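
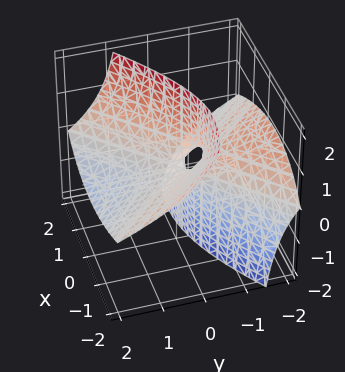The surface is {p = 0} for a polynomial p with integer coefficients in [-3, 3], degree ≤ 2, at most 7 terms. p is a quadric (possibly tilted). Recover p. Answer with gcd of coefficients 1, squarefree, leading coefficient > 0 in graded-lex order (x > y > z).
x^2 + x*z - y^2 - 3*y*z - z

(a) Degree: no degree-1 surface has this shape, so deg p = 2.
(b) From the visible intercepts: it crosses the z-axis at the gridline z = 0; it meets the y-axis at y = 0 (among the integer gridlines).
(c) Fitting integer coefficients to these (and the overall shape) gives p.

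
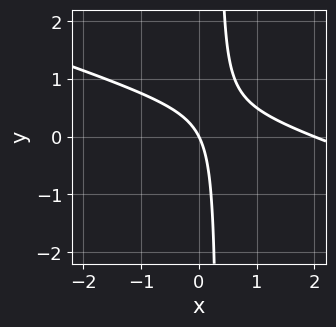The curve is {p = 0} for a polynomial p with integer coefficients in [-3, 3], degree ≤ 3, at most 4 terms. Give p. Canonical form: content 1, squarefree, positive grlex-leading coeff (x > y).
x^2 + 3*x*y - 2*x - y

deg p = 2. The shape is more complex than any degree-1 curve.
From the visible intercepts: it meets the y-axis at y = 0 (among the integer gridlines); the x-axis gridline crossings are at x ∈ {0, 2}.
These observations pin down the coefficients.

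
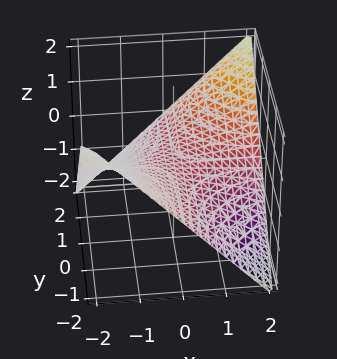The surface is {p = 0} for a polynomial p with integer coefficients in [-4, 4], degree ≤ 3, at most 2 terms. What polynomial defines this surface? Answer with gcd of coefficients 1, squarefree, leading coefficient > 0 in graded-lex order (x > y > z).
1. Degree: a hyperbolic paraboloid; a quadric, so deg p = 2.
2. From the axis intercepts and sections: the visible y-axis segment lies entirely on the surface; the visible x-axis segment lies entirely on the surface; one z-axis crossing is at z = 0.
3. Matching integer coefficients to the picture gives p.

x*y - 2*z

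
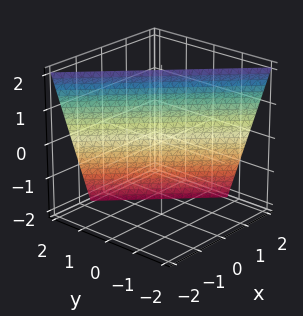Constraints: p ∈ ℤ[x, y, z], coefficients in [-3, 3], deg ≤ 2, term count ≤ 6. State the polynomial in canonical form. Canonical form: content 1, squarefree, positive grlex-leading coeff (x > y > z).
1. deg p = 1.
2. From the visible intercepts: it meets the z-axis at z = 2 (among the integer gridlines).
3. Putting this together gives p.

3*x + 3*y + z - 2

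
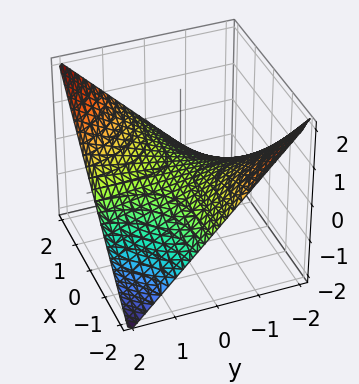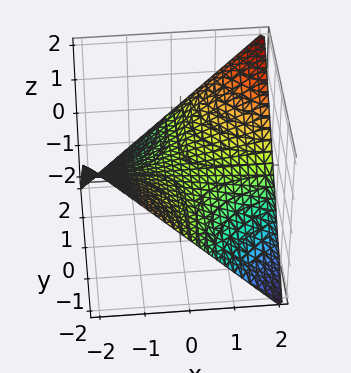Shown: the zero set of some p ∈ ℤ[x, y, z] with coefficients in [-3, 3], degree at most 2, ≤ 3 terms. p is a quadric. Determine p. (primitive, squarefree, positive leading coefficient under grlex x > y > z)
(a) Degree: a saddle surface; a quadric, so deg p = 2.
(b) From the visible intercepts: the visible x-axis segment lies entirely on the surface; it meets the z-axis at z = 0 (among the integer gridlines); every point of the y-axis in the box is on the surface.
(c) The integer polynomial consistent with all of this is the stated p.

x*y - 2*z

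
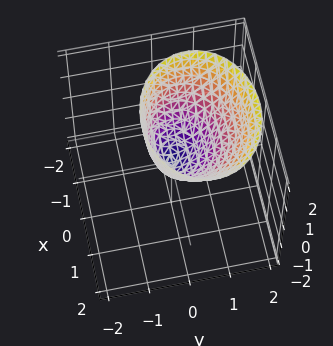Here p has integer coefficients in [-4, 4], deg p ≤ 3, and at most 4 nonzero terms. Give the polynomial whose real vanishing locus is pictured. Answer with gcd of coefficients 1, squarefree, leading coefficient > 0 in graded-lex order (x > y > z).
2*x^2 + 3*y^2 - 2*y*z - 2*z

1. Degree: no degree-1 surface has this shape, so deg p = 2.
2. From the axis intercepts and sections: it crosses the x-axis at the gridline x = 0; it crosses the y-axis at the gridline y = 0.
3. Together with the visible shape, these determine p as stated.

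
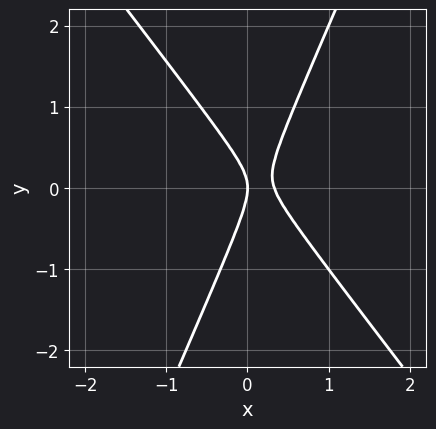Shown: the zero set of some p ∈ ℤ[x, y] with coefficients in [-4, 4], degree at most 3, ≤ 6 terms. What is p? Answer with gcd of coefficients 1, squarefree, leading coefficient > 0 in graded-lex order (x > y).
3*x^2 + x*y - y^2 - x

(a) The degree is 2 — a generic line meets the curve in up to 2 points.
(b) Against the integer gridlines: it crosses the y-axis at the gridline y = 0; one x-axis crossing is at x = 0.
(c) Solving for integer coefficients yields p as stated.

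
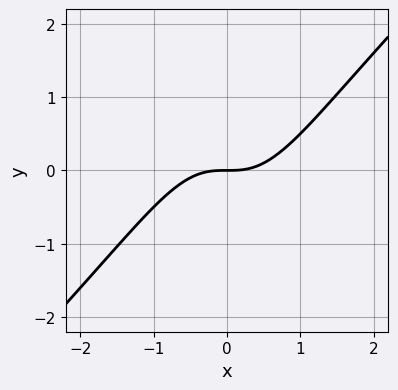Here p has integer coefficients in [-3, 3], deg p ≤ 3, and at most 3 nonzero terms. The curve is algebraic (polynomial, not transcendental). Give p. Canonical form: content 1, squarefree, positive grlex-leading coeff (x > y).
x^3 - x^2*y - y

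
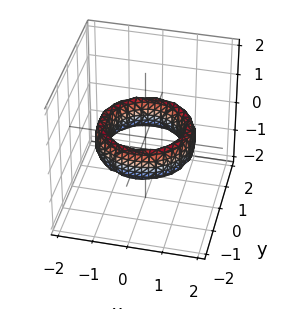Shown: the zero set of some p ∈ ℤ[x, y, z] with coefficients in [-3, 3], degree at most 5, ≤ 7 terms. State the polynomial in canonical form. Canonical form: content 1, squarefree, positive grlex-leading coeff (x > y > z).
x^4 + 2*x^2*y^2 + y^4 - 3*x^2 - 3*y^2 + z^2 + 2

(a) The degree is 4 — the shape is more complex than any degree-3 surface.
(b) Symmetries: the z-axis is an axis of rotation, so x and y enter only as x² + y².
(c) Against the integer gridlines: the x-axis gridline crossings are at x ∈ {-1, 1}; a circular section at z = 0 has radius exactly 1; the y-axis gridline crossings are at y ∈ {-1, 1}; no z-intercept at any integer in the box.
(d) Assembling these constraints gives the stated polynomial.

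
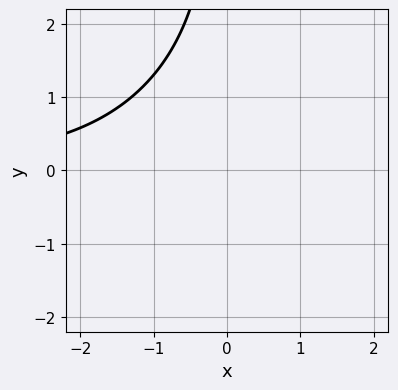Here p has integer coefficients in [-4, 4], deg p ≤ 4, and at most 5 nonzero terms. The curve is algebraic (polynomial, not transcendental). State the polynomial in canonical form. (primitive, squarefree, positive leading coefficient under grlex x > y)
x^2*y - x*y^2 - 3

1. deg p = 3.
2. From the visible intercepts: it misses every integer gridline on the y-axis; no x-intercept at any integer in the box.
3. Assembling these constraints gives the stated polynomial.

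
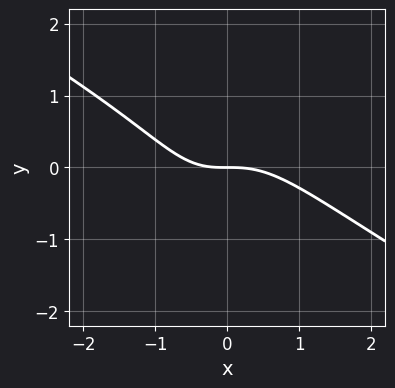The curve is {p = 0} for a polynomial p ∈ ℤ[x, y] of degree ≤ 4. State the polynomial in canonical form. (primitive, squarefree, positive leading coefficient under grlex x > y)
2*x^3 + 3*x^2*y + y^3 + x*y + 3*y

First, deg p = 3. A generic line meets the curve in up to 3 points.
Next, reading off the gridlines: it crosses the x-axis at the gridline x = 0; it crosses the y-axis at the gridline y = 0.
Finally, matching integer coefficients to the picture gives p.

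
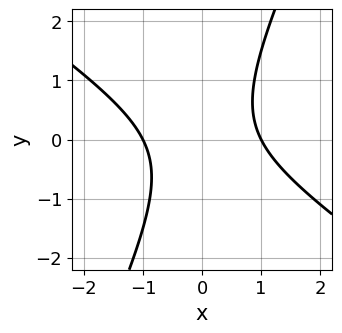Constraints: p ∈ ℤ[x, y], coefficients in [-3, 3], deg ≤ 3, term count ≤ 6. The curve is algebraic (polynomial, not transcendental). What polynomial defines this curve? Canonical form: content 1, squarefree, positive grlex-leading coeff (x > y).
3*x^2 + 3*x*y - 2*y^2 - 3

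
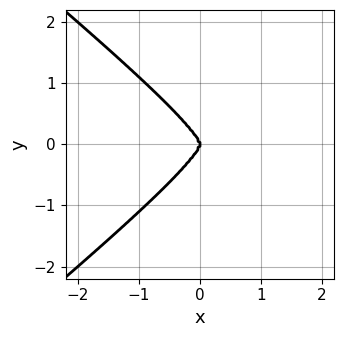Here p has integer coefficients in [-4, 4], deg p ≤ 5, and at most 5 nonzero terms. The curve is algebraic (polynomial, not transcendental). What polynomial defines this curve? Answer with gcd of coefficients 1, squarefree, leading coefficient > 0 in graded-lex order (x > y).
deg p = 4. A generic line meets the curve in up to 4 points.
Symmetries: mirror symmetry y ↦ −y ⇒ only even powers of y.
From the visible intercepts: it meets the y-axis at y = 0 (among the integer gridlines); one x-axis crossing is at x = 0.
Fitting integer coefficients to these (and the overall shape) gives p.

2*x^2*y^2 - 3*y^4 - 2*x^3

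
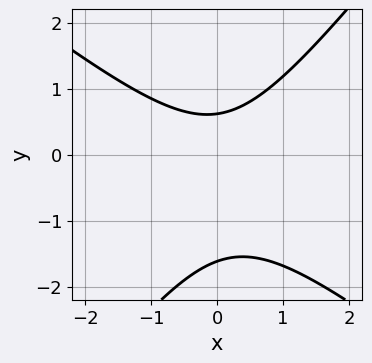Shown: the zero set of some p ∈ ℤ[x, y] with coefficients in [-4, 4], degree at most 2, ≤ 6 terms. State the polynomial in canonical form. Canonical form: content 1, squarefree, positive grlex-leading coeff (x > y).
2*x^2 + x*y - 2*y^2 - 2*y + 2

1. deg p = 2. The shape is more complex than any degree-1 curve.
2. Against the integer gridlines: the curve avoids every integer x-axis point in the box.
3. Together with the visible shape, these determine p as stated.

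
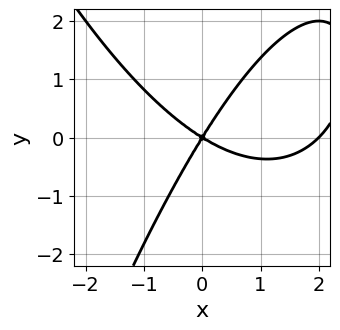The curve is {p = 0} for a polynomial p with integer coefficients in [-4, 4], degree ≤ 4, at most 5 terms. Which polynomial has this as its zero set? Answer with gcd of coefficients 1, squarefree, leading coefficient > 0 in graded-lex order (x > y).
(a) The degree is 3 — no degree-2 curve has this shape.
(b) Checking where it meets the axes: among the integer gridlines, it crosses the x-axis at x ∈ {0, 2}; one y-axis crossing is at y = 0.
(c) Together with the visible shape, these determine p as stated.

x^3 - 2*x^2 - 2*x*y + 2*y^2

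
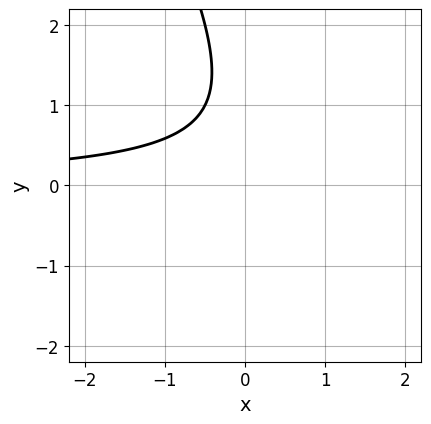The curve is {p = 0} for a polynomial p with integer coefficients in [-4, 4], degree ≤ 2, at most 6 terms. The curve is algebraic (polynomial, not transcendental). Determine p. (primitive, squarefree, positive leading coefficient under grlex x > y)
2*x*y + y^2 - 2*y + 2

First, deg p = 2.
Next, from the visible intercepts: it misses every integer gridline on the y-axis; it misses every integer gridline on the x-axis.
Finally, together with the visible shape, these determine p as stated.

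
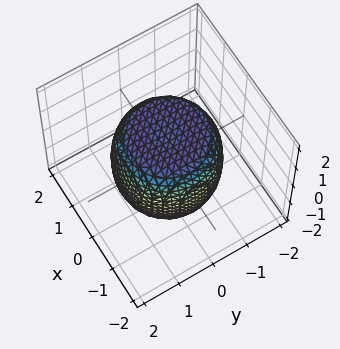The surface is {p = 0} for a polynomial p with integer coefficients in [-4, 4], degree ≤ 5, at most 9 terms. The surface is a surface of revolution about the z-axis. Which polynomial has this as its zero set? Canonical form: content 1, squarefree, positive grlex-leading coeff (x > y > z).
2*x^4 + 4*x^2*y^2 + 2*y^4 - 2*x^2 - 2*y^2 + 2*z^2 - 3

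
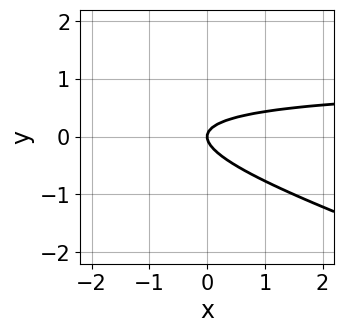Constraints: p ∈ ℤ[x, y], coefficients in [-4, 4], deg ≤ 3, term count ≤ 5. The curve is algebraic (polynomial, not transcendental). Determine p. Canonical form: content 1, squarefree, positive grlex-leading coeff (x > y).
1. The degree is 2 — no degree-1 curve has this shape.
2. From the visible intercepts: it crosses the y-axis at the gridline y = 0; it crosses the x-axis at the gridline x = 0.
3. Fitting integer coefficients to these (and the overall shape) gives p.

x*y + 3*y^2 - x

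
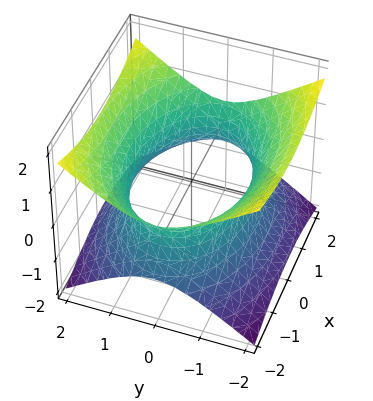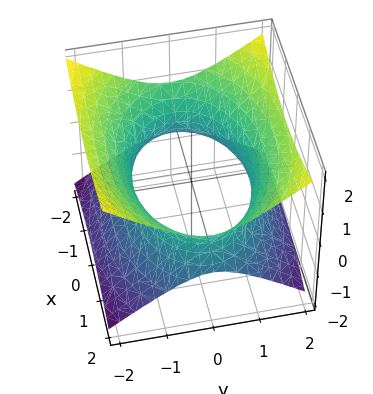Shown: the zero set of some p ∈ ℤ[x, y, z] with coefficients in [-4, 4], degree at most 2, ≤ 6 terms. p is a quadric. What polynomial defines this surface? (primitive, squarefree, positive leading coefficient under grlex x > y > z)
First, the degree is 2 — an hourglass — one-sheet hyperboloid; a quadric.
Then, symmetries: it's symmetric under z → −z, forcing even powers of z; it's symmetric under y → −y, forcing even powers of y; it's symmetric under x → −x, forcing even powers of x.
Then, from the axis intercepts and sections: it misses every integer gridline on the z-axis.
Finally, putting this together gives p.

x^2 + 2*y^2 - 3*z^2 - 3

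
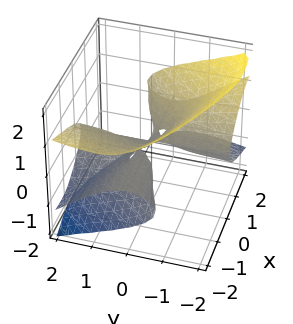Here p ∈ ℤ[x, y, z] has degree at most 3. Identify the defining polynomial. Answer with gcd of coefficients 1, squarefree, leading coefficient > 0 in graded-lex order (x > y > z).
(a) The degree is 3 — the shape is more complex than any degree-2 surface.
(b) Against the integer gridlines: every point of the y-axis in the box is on the surface; it meets the z-axis at z = 0 (among the integer gridlines); every point of the x-axis in the box is on the surface.
(c) Matching integer coefficients to the picture gives p.

x^2*z - x*y^2 - 3*y*z^2 - 3*z^3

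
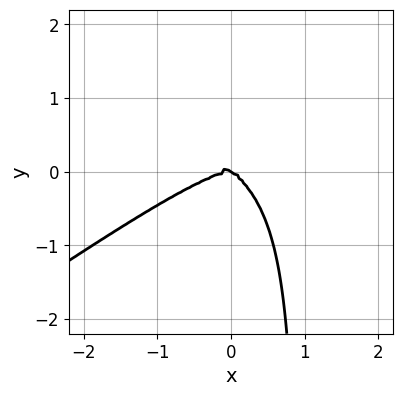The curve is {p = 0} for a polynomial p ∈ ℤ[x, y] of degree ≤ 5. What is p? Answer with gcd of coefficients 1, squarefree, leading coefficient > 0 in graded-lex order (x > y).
x^4 - 3*x*y^3 + 2*x*y^2 + 3*y^3

deg p = 4. A generic line meets the curve in up to 4 points.
Observable constraints: it meets the y-axis at y = 0 (among the integer gridlines); it crosses the x-axis at the gridline x = 0.
Fitting integer coefficients to these (and the overall shape) gives p.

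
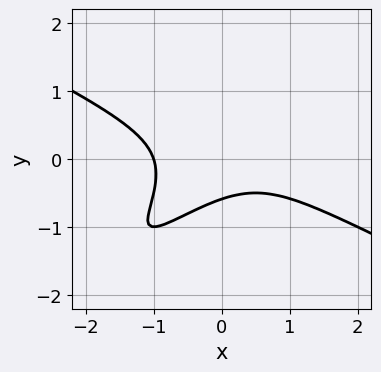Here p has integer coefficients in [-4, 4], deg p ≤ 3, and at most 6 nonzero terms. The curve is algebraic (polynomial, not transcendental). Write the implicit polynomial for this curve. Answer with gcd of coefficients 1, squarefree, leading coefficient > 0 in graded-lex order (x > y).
x^3 - 3*x*y^2 + 2*y^3 + y + 1

First, deg p = 3.
Then, from the visible intercepts: it meets the x-axis at x = -1 (among the integer gridlines).
Finally, solving for integer coefficients yields p as stated.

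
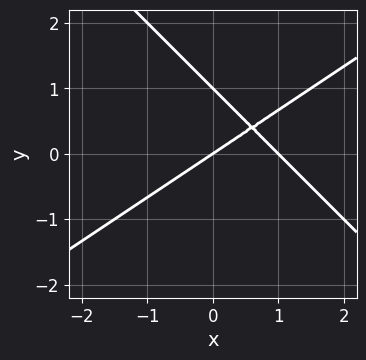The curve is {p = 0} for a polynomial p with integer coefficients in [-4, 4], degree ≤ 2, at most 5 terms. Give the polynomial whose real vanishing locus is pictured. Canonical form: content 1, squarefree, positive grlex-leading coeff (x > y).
Degree: a generic line meets the curve in up to 2 points, so deg p = 2.
From the axis intercepts and sections: among the integer gridlines, it crosses the y-axis at y ∈ {0, 1}; the x-axis gridline crossings are at x ∈ {0, 1}.
Matching integer coefficients to the picture gives p.

2*x^2 - x*y - 3*y^2 - 2*x + 3*y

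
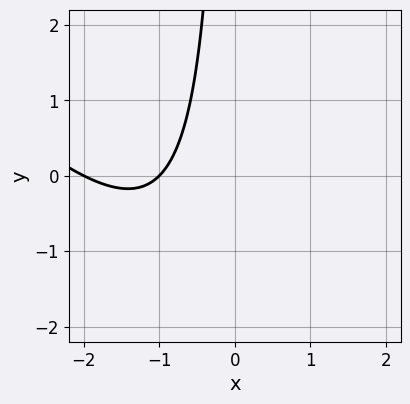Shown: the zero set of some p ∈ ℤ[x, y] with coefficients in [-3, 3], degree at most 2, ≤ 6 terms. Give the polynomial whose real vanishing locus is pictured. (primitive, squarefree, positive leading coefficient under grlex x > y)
x^2 + x*y + 3*x + 2

First, the degree is 2 — a generic line meets the curve in up to 2 points.
Next, checking where it meets the axes: the x-axis gridline crossings are at x ∈ {-2, -1}; it misses every integer gridline on the y-axis.
Finally, solving for integer coefficients yields p as stated.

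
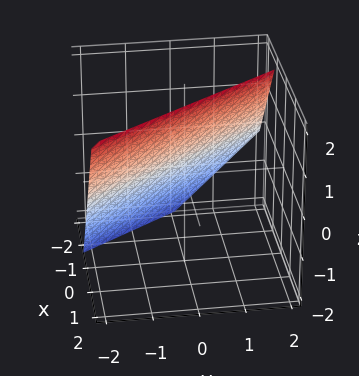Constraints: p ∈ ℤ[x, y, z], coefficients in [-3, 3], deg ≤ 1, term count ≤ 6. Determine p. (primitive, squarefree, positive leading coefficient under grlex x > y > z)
3*x + 2*y - 2*z + 2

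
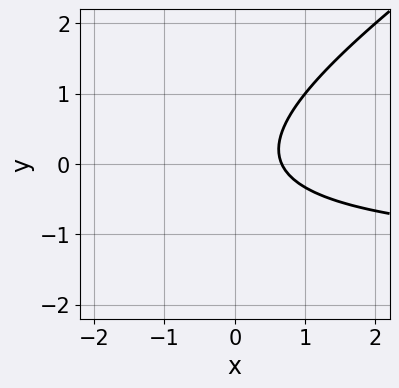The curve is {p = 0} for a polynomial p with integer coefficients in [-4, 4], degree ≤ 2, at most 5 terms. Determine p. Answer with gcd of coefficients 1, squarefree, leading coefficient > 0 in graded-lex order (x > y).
2*x*y - 3*y^2 + 3*x - 2

(a) Degree: no degree-1 curve has this shape, so deg p = 2.
(b) From the axis intercepts and sections: it misses every integer gridline on the y-axis.
(c) Fitting integer coefficients to these (and the overall shape) gives p.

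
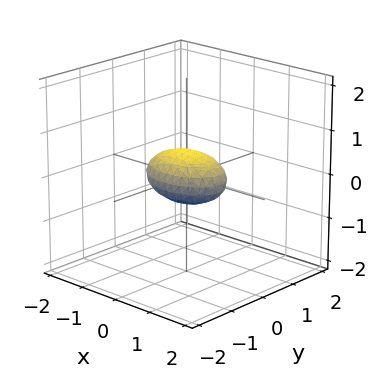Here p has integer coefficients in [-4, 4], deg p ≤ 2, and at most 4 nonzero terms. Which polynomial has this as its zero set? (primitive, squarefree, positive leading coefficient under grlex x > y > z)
1. Degree: a closed, bounded, convex surface; a quadric, so deg p = 2.
2. Symmetries: mirror symmetry x ↦ −x ⇒ only even powers of x; it's symmetric under z → −z, forcing even powers of z; the y ↦ −y reflection is a symmetry, so y appears only in even powers.
3. Checking where it meets the axes: the x-axis gridline crossings are at x ∈ {-1, 1}.
4. Together with the visible shape, these determine p as stated.

x^2 + 2*y^2 + 3*z^2 - 1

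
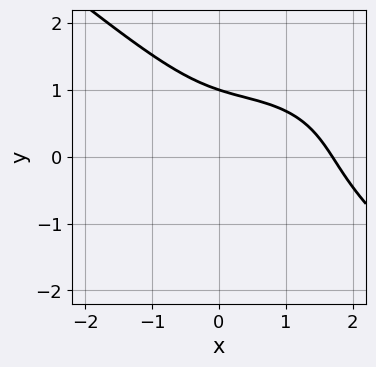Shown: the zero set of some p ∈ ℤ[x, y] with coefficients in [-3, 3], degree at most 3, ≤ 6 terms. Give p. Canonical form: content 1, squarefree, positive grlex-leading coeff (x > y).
x^3 + 2*y^3 - x^2 + 2*x*y - 2

deg p = 3.
Reading off the gridlines: one y-axis crossing is at y = 1.
Solving for integer coefficients yields p as stated.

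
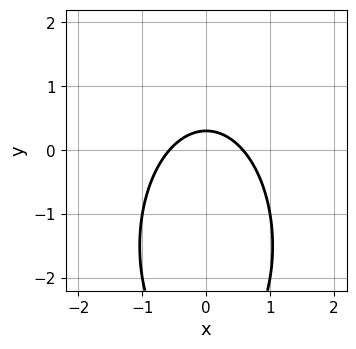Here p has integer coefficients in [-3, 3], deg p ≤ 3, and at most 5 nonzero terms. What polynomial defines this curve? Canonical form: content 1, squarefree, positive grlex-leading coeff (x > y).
3*x^2 + y^2 + 3*y - 1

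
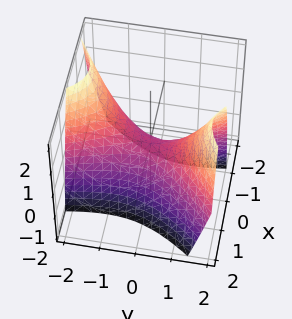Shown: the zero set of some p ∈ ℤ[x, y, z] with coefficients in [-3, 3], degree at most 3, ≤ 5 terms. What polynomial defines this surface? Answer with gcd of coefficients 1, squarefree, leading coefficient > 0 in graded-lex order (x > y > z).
3*x^2 - 2*x*y - y^2 + 2*z

Degree: no degree-1 surface has this shape, so deg p = 2.
From the axis intercepts and sections: it crosses the y-axis at the gridline y = 0; it meets the z-axis at z = 0 (among the integer gridlines); it crosses the x-axis at the gridline x = 0.
Matching integer coefficients to the picture gives p.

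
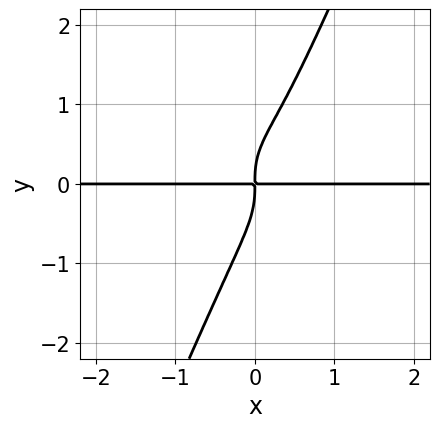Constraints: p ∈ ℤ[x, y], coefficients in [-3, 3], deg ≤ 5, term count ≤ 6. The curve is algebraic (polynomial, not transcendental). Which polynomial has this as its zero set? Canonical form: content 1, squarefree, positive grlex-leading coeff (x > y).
2*x^3*y + 2*x*y^3 - y^4 - x^2*y + x*y

(a) Degree: no degree-3 curve has this shape, so deg p = 4.
(b) Observable constraints: every point of the x-axis in the box is on the curve.
(c) Putting this together gives p.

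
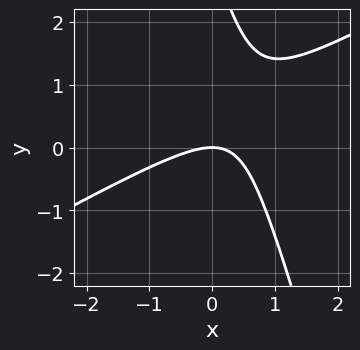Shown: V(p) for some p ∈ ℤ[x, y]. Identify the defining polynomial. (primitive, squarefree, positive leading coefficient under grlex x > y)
2*x^2 - 3*x*y - y^2 + 3*y

First, the degree is 2 — no degree-1 curve has this shape.
Then, from the axis intercepts and sections: one y-axis crossing is at y = 0; it meets the x-axis at x = 0 (among the integer gridlines).
Finally, fitting integer coefficients to these (and the overall shape) gives p.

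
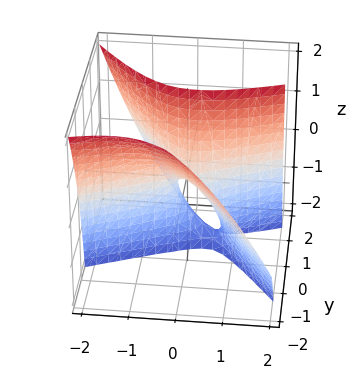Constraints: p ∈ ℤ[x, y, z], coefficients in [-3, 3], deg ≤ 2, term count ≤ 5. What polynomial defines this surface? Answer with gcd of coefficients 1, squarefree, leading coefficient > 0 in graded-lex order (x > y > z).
1. deg p = 2.
2. From the visible intercepts: it crosses the y-axis at the gridline y = 0; it meets the z-axis at z = 0 (among the integer gridlines).
3. These observations pin down the coefficients.

2*x^2 - 3*x*y - 3*y^2 - 3*y*z + z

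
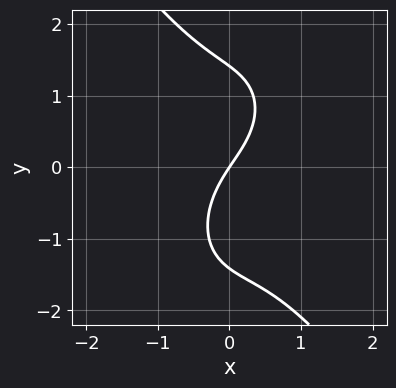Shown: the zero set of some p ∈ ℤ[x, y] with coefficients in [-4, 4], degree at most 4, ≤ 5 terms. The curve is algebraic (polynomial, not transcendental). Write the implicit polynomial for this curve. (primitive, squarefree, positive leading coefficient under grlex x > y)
3*x^3 + y^3 - x^2 + 3*x - 2*y

1. The degree is 3 — a generic line meets the curve in up to 3 points.
2. From the visible intercepts: it meets the y-axis at y = 0 (among the integer gridlines); it meets the x-axis at x = 0 (among the integer gridlines).
3. Assembling these constraints gives the stated polynomial.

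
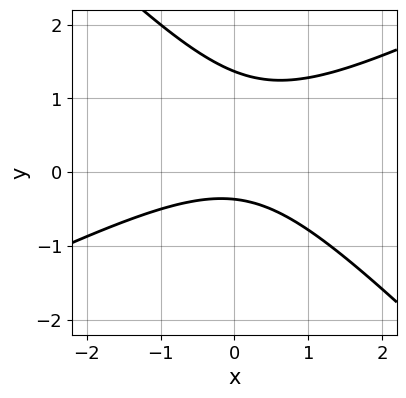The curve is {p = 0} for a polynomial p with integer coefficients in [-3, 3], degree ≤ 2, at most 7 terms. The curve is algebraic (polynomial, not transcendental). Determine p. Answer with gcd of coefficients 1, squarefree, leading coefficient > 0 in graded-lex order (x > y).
Degree: no degree-1 curve has this shape, so deg p = 2.
From the visible intercepts: it misses every integer gridline on the x-axis.
Solving for integer coefficients yields p as stated.

x^2 - x*y - 2*y^2 + 2*y + 1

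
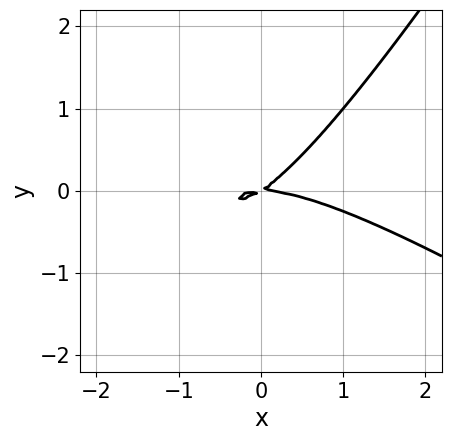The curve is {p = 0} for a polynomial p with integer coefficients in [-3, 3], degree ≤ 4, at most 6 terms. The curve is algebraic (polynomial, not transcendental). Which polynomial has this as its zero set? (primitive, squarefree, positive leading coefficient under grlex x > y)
x^3 + x^2*y - x*y^2 + 2*x*y - 3*y^2

First, degree: the shape is more complex than any degree-2 curve, so deg p = 3.
Next, reading off the gridlines: one y-axis crossing is at y = 0; one x-axis crossing is at x = 0.
Finally, fitting integer coefficients to these (and the overall shape) gives p.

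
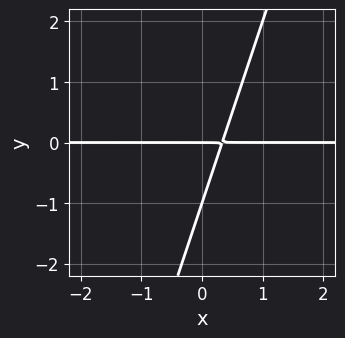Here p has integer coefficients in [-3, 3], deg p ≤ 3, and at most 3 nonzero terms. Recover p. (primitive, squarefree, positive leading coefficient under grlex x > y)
1. The degree is 2 — a generic line meets the curve in up to 2 points.
2. Against the integer gridlines: the visible x-axis segment lies entirely on the curve; among the integer gridlines, it crosses the y-axis at y ∈ {-1, 0}.
3. Together with the visible shape, these determine p as stated.

3*x*y - y^2 - y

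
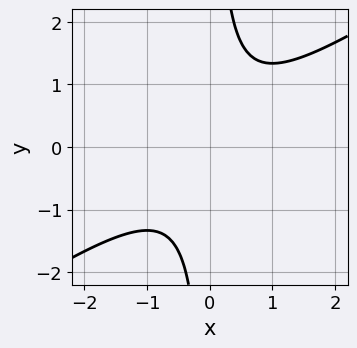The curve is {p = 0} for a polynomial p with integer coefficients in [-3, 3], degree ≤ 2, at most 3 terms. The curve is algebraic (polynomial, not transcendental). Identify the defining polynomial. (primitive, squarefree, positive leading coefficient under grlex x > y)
The degree is 2 — no degree-1 curve has this shape.
From the axis intercepts and sections: the curve avoids every integer x-axis point in the box; no y-intercept at any integer in the box.
Matching integer coefficients to the picture gives p.

2*x^2 - 3*x*y + 2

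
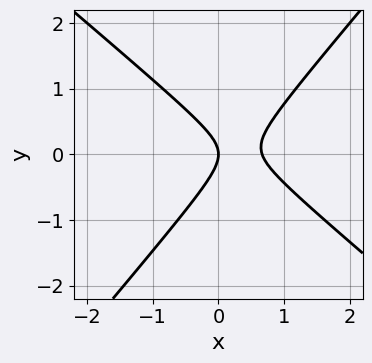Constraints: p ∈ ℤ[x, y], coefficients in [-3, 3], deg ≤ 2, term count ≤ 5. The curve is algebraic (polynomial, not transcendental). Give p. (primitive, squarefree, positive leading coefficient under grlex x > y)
3*x^2 + x*y - 3*y^2 - 2*x

(a) deg p = 2.
(b) Against the integer gridlines: it meets the x-axis at x = 0 (among the integer gridlines); one y-axis crossing is at y = 0.
(c) The integer polynomial consistent with all of this is the stated p.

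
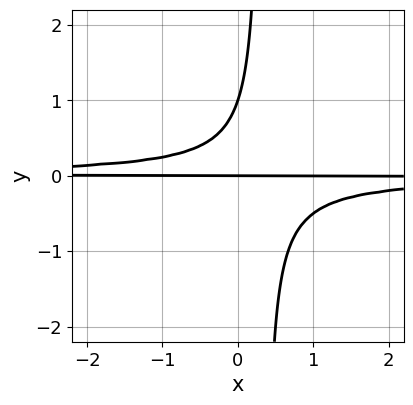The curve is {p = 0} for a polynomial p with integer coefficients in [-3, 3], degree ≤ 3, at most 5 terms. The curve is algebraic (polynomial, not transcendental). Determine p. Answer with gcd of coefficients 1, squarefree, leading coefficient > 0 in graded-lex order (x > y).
3*x*y^2 - y^2 + y

(a) The degree is 3 — the shape is more complex than any degree-2 curve.
(b) Checking where it meets the axes: every point of the x-axis in the box is on the curve; the y-axis gridline crossings are at y ∈ {0, 1}.
(c) Together with the visible shape, these determine p as stated.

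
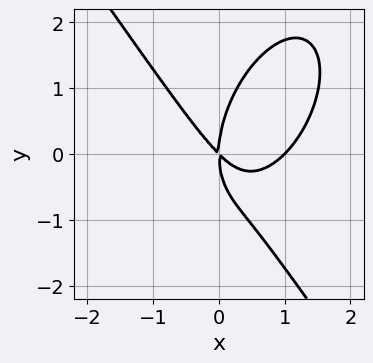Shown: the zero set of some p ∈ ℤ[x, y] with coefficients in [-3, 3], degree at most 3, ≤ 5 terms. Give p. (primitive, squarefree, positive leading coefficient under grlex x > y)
deg p = 3.
From the axis intercepts and sections: one y-axis crossing is at y = 0; the x-axis gridline crossings are at x ∈ {0, 1}.
Putting this together gives p.

3*x^3 + y^3 - 3*x^2 - 3*x*y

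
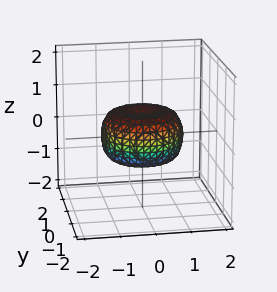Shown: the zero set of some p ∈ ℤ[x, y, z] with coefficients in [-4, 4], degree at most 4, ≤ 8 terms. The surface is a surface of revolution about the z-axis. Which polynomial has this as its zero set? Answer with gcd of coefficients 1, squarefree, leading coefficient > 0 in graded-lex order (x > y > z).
2*x^4 + 4*x^2*y^2 + 2*y^4 - 2*x^2 - 2*y^2 + 3*z^2 - 1

First, the degree is 4 — a generic line meets the surface in up to 4 points.
Then, symmetry: the z-axis is an axis of rotation, so x and y enter only as x² + y².
Then, observable constraints: a circular section at z = 0 has radius between 1 and 2.
Finally, solving for integer coefficients yields p as stated.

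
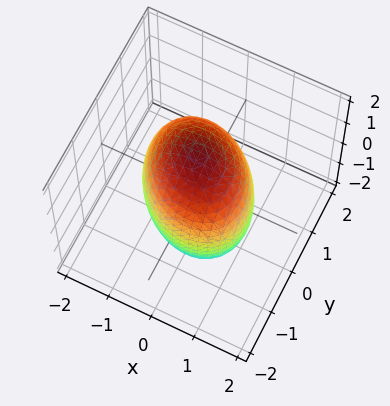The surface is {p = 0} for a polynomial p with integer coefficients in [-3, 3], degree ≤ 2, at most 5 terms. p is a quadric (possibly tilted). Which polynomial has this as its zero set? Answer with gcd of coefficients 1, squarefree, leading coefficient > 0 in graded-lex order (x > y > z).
Degree: no degree-1 surface has this shape, so deg p = 2.
The integer polynomial consistent with all of this is the stated p.

2*x^2 + x*y + 2*y^2 + z^2 - 3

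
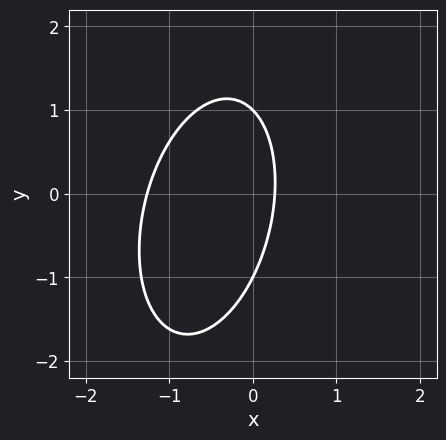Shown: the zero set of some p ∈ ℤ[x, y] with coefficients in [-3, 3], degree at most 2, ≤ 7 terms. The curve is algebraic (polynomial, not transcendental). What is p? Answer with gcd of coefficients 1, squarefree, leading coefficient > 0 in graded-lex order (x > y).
Degree: a generic line meets the curve in up to 2 points, so deg p = 2.
Reading off the gridlines: among the integer gridlines, it crosses the y-axis at y ∈ {-1, 1}.
Fitting integer coefficients to these (and the overall shape) gives p.

3*x^2 - x*y + y^2 + 3*x - 1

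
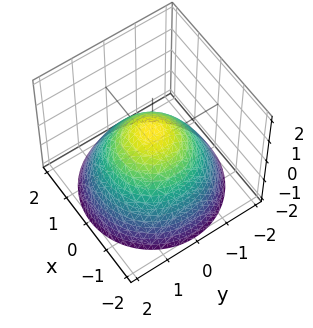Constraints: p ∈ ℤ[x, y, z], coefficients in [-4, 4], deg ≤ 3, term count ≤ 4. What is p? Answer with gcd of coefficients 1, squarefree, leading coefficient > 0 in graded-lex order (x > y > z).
1. deg p = 2. No degree-1 surface has this shape.
2. Symmetries: rotational symmetry about the z-axis ⇒ p depends on x, y only through x² + y².
3. From the visible intercepts: among the integer gridlines, it crosses the x-axis at x ∈ {-1, 1}; the y-axis gridline crossings are at y ∈ {-1, 1}; a circular section at z = -1 has radius between 1 and 2.
4. The integer polynomial consistent with all of this is the stated p.

2*x^2 + 2*y^2 + 3*z - 2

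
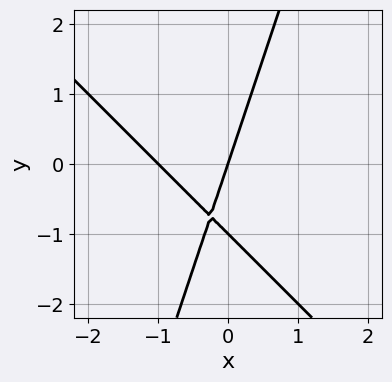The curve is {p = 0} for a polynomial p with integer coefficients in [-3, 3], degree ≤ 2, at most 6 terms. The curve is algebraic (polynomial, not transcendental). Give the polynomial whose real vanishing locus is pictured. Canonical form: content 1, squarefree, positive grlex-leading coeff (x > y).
3*x^2 + 2*x*y - y^2 + 3*x - y

1. Degree: a generic line meets the curve in up to 2 points, so deg p = 2.
2. Reading off the gridlines: the y-axis gridline crossings are at y ∈ {-1, 0}; among the integer gridlines, it crosses the x-axis at x ∈ {-1, 0}.
3. Putting this together gives p.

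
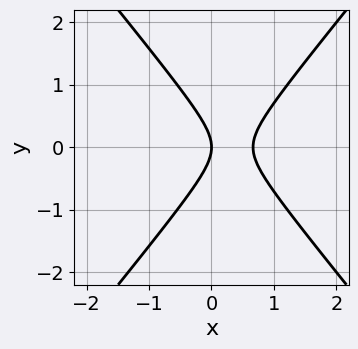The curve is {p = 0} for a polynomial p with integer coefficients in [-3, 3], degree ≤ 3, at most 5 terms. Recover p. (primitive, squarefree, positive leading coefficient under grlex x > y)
3*x^2 - 2*y^2 - 2*x

The degree is 2 — a generic line meets the curve in up to 2 points.
Symmetries: the y ↦ −y reflection is a symmetry, so y appears only in even powers.
Reading off the gridlines: it crosses the y-axis at the gridline y = 0; one x-axis crossing is at x = 0.
The integer polynomial consistent with all of this is the stated p.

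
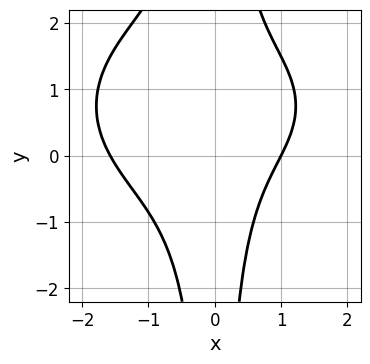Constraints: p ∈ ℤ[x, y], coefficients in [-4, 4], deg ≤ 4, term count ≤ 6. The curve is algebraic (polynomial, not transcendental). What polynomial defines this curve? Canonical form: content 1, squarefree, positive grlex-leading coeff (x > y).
x^4 + 2*x^2*y^2 - 3*x^2*y + 2*x - 3

First, deg p = 4. The shape is more complex than any degree-3 curve.
Then, from the visible intercepts: one x-axis crossing is at x = 1; it misses every integer gridline on the y-axis.
Finally, assembling these constraints gives the stated polynomial.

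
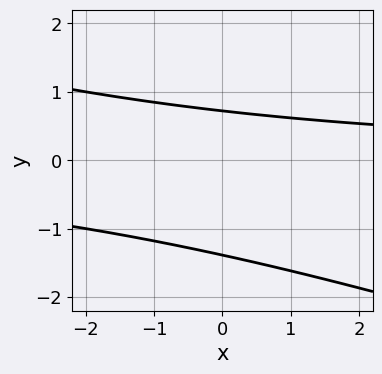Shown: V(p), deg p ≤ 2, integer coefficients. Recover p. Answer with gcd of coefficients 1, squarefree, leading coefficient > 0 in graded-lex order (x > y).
x*y + 3*y^2 + 2*y - 3

Degree: the shape is more complex than any degree-1 curve, so deg p = 2.
From the axis intercepts and sections: no x-intercept at any integer in the box.
Fitting integer coefficients to these (and the overall shape) gives p.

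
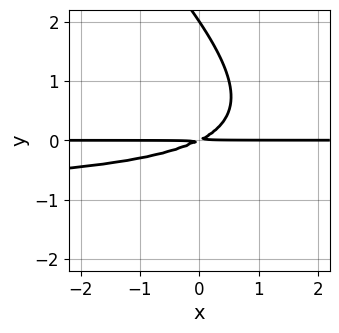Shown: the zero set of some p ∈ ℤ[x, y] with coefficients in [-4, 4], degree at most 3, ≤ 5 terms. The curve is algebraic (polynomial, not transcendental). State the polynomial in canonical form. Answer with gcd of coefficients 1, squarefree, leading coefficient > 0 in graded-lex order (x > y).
x*y^2 + y^3 + x*y - 2*y^2

First, the degree is 3 — a generic line meets the curve in up to 3 points.
Then, against the integer gridlines: it crosses the y-axis at the gridline y = 2; every point of the x-axis in the box is on the curve.
Finally, these observations pin down the coefficients.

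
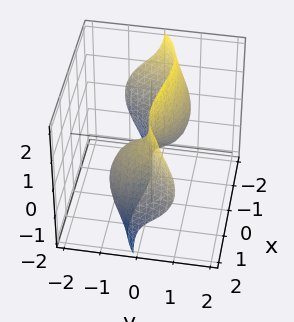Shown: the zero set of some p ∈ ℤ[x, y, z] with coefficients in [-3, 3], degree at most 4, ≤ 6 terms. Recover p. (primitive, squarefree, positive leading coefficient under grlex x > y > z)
x^3 - 3*y^3 - 3*y*z^2 - 3*x + 2*z

deg p = 3. The shape is more complex than any degree-2 surface.
From the axis intercepts and sections: it meets the z-axis at z = 0 (among the integer gridlines); one y-axis crossing is at y = 0; one x-axis crossing is at x = 0.
These observations pin down the coefficients.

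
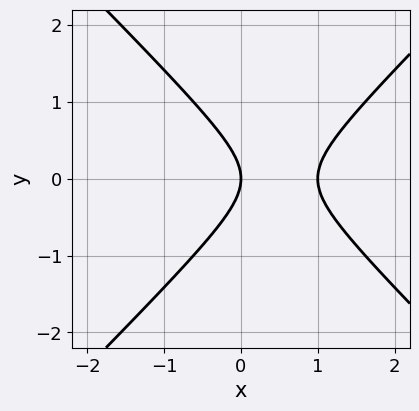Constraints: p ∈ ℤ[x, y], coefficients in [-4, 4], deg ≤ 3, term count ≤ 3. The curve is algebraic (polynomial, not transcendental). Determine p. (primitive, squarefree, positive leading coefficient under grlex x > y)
x^2 - y^2 - x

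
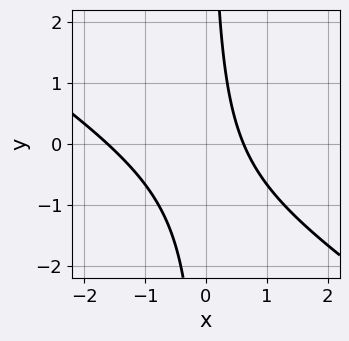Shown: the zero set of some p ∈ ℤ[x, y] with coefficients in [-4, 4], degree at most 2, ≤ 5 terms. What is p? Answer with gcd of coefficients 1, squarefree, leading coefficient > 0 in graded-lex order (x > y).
2*x^2 + 3*x*y + 2*x - 2

1. deg p = 2. The shape is more complex than any degree-1 curve.
2. Reading off the gridlines: it misses every integer gridline on the y-axis.
3. Putting this together gives p.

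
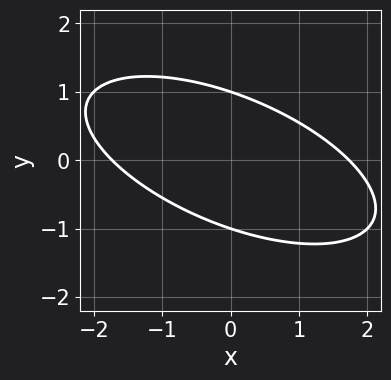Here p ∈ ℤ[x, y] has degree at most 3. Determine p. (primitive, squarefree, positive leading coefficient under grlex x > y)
x^2 + 2*x*y + 3*y^2 - 3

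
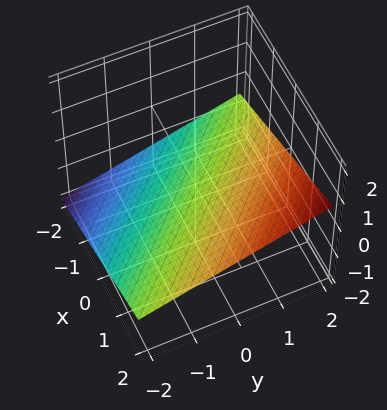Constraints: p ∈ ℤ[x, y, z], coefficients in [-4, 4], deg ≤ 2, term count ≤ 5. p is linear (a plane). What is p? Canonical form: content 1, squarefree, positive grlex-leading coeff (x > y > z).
x + y - 3*z - 2

(a) The degree is 1 — the surface is flat (a plane).
(b) Checking where it meets the axes: one y-axis crossing is at y = 2; it crosses the x-axis at the gridline x = 2.
(c) The integer polynomial consistent with all of this is the stated p.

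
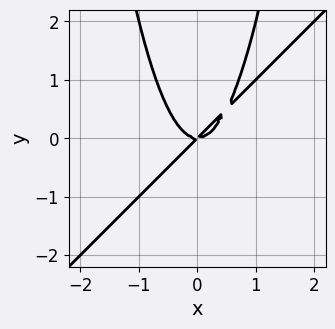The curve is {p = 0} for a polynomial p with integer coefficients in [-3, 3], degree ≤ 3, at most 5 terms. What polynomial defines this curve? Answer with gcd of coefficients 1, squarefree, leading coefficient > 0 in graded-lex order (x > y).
1. deg p = 3.
2. Against the integer gridlines: it meets the y-axis at y = 0 (among the integer gridlines); it crosses the x-axis at the gridline x = 0.
3. The integer polynomial consistent with all of this is the stated p.

2*x^3 - 2*x^2*y - x*y + y^2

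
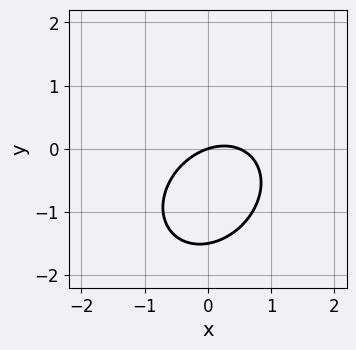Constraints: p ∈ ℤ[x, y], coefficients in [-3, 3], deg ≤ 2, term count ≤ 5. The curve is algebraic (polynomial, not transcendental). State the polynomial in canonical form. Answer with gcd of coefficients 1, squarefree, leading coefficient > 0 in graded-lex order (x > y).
1. The degree is 2 — no degree-1 curve has this shape.
2. Reading off the gridlines: one y-axis crossing is at y = 0; one x-axis crossing is at x = 0.
3. Matching integer coefficients to the picture gives p.

2*x^2 - x*y + 2*y^2 - x + 3*y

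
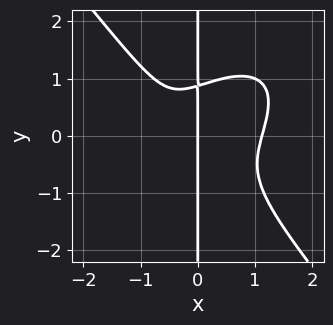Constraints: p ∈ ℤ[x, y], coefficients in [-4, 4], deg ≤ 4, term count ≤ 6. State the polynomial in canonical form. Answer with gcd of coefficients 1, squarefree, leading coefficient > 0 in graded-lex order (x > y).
3*x^4 - 2*x^3*y + 3*x*y^3 - 2*x^2 - 2*x

1. deg p = 4. The shape is more complex than any degree-3 curve.
2. Reading off the gridlines: it meets the x-axis at x = 0 (among the integer gridlines); the visible y-axis segment lies entirely on the curve.
3. The integer polynomial consistent with all of this is the stated p.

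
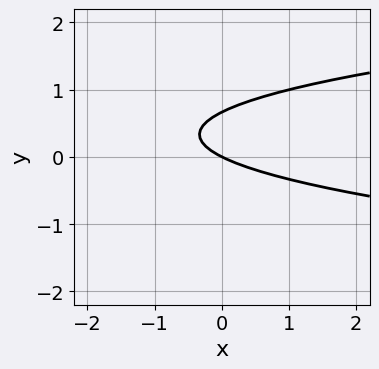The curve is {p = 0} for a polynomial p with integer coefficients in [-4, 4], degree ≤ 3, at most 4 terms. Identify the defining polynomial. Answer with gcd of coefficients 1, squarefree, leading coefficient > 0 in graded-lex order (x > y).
3*y^2 - x - 2*y

First, the degree is 2 — the shape is more complex than any degree-1 curve.
Then, checking where it meets the axes: it crosses the x-axis at the gridline x = 0; one y-axis crossing is at y = 0.
Finally, together with the visible shape, these determine p as stated.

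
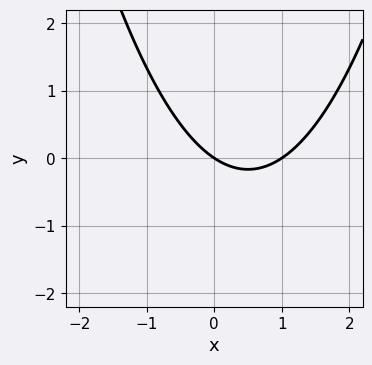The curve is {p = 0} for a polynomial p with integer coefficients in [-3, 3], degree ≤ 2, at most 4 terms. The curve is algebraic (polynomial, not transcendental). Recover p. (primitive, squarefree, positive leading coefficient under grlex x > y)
2*x^2 - 2*x - 3*y

Degree: a generic line meets the curve in up to 2 points, so deg p = 2.
Observable constraints: it meets the y-axis at y = 0 (among the integer gridlines); among the integer gridlines, it crosses the x-axis at x ∈ {0, 1}.
Fitting integer coefficients to these (and the overall shape) gives p.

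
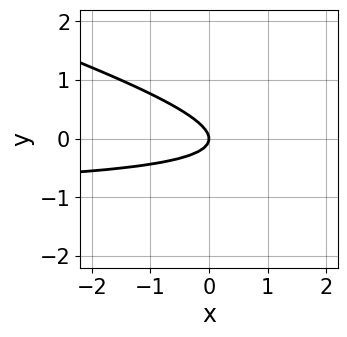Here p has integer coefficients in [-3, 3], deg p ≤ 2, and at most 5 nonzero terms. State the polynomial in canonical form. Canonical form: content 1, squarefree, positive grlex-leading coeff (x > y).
(a) Degree: the shape is more complex than any degree-1 curve, so deg p = 2.
(b) Reading off the gridlines: one y-axis crossing is at y = 0; it crosses the x-axis at the gridline x = 0.
(c) The integer polynomial consistent with all of this is the stated p.

x*y + 3*y^2 + x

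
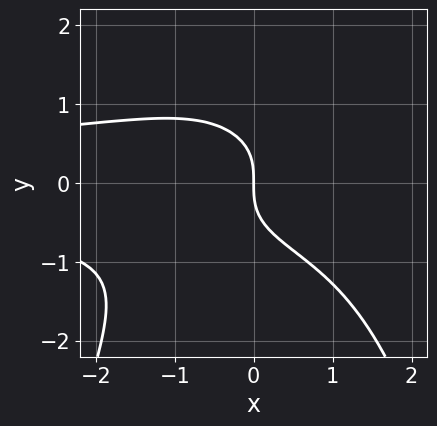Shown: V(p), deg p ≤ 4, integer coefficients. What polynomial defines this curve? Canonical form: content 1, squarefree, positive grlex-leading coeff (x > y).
First, degree: the shape is more complex than any degree-3 curve, so deg p = 4.
Then, checking where it meets the axes: it crosses the x-axis at the gridline x = 0; one y-axis crossing is at y = 0.
Finally, assembling these constraints gives the stated polynomial.

2*x^2*y^2 + 3*y^3 + 3*x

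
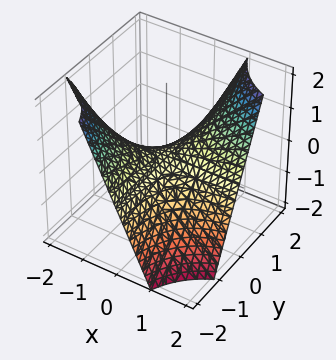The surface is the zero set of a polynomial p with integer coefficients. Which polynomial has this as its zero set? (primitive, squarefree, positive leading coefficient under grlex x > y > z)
x*y - z

(a) Degree: a saddle surface; a quadric, so deg p = 2.
(b) From the visible intercepts: every point of the x-axis in the box is on the surface; the visible y-axis segment lies entirely on the surface.
(c) These observations pin down the coefficients.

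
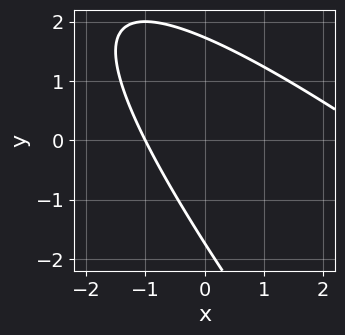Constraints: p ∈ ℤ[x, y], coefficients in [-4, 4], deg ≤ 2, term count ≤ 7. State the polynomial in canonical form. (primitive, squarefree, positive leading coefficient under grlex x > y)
x^2 + 2*x*y + y^2 - 2*x - 3

Degree: the shape is more complex than any degree-1 curve, so deg p = 2.
Observable constraints: it crosses the x-axis at the gridline x = -1.
The integer polynomial consistent with all of this is the stated p.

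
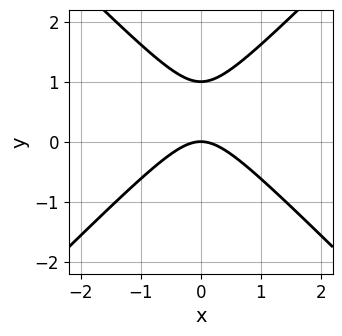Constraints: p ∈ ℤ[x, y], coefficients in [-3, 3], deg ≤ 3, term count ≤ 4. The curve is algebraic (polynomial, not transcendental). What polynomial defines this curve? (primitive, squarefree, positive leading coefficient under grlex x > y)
Degree: a generic line meets the curve in up to 2 points, so deg p = 2.
Symmetries: mirror symmetry x ↦ −x ⇒ only even powers of x.
Checking where it meets the axes: it meets the x-axis at x = 0 (among the integer gridlines); the y-axis gridline crossings are at y ∈ {0, 1}.
Assembling these constraints gives the stated polynomial.

x^2 - y^2 + y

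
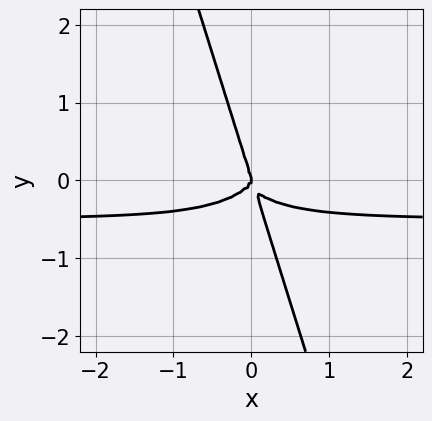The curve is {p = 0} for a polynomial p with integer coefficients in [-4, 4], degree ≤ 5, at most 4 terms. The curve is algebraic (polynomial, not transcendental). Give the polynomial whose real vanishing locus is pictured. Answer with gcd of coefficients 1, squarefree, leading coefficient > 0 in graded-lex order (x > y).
(a) The degree is 4 — no degree-3 curve has this shape.
(b) Reading off the gridlines: it meets the x-axis at x = 0 (among the integer gridlines); it meets the y-axis at y = 0 (among the integer gridlines).
(c) Matching integer coefficients to the picture gives p.

2*x^3*y + 3*x*y^3 + y^4 + x^3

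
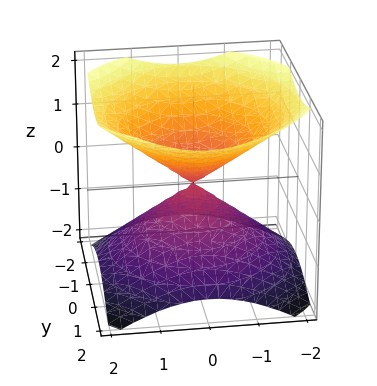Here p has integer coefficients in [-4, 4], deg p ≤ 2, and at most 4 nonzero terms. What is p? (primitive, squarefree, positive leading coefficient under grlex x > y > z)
2*x^2 + 2*y^2 - 3*z^2

1. The picture has 2 separate pieces. Treating them together as one polynomial.
2. Degree: a double cone through the origin; a quadric, so deg p = 2.
3. Symmetries: it's symmetric under z → −z, forcing even powers of z; the surface is invariant under rotation about z: p = q(x² + y², z).
4. Checking where it meets the axes: one z-axis crossing is at z = 0; it meets the x-axis at x = 0 (among the integer gridlines); one y-axis crossing is at y = 0.
5. The integer polynomial consistent with all of this is the stated p.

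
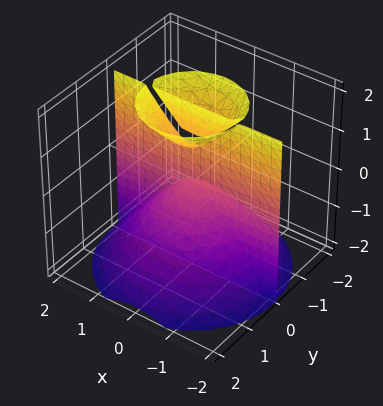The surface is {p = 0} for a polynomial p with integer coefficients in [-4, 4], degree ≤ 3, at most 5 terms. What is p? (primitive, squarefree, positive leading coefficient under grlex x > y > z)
(a) There are 3 components.
(b) deg p = 3.
(c) Observable constraints: it crosses the y-axis at the gridline y = 0; the visible x-axis segment lies entirely on the surface; every point of the z-axis in the box is on the surface.
(d) Together with the visible shape, these determine p as stated.

3*x^2*y + 3*y^3 - 2*y*z^2 + 2*y*z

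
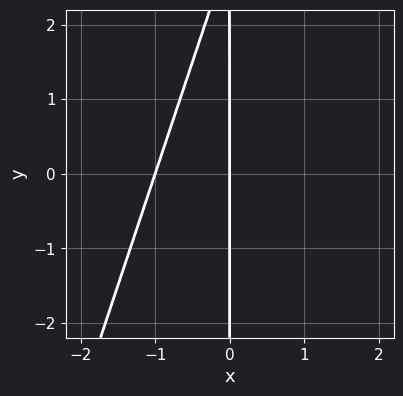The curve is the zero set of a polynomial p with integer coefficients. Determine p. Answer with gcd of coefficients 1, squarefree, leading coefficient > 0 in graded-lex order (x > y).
First, the degree is 2 — no degree-1 curve has this shape.
Next, checking where it meets the axes: the x-axis gridline crossings are at x ∈ {-1, 0}; the visible y-axis segment lies entirely on the curve.
Finally, together with the visible shape, these determine p as stated.

3*x^2 - x*y + 3*x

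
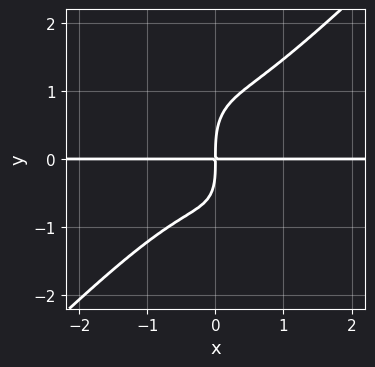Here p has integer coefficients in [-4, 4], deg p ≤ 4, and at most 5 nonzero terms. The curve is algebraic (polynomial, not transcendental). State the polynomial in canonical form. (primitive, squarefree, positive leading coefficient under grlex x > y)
3*x^3*y - 2*x*y^3 - y^4 + x*y^2 + 3*x*y

First, deg p = 4.
Then, observable constraints: the visible x-axis segment lies entirely on the curve.
Finally, putting this together gives p.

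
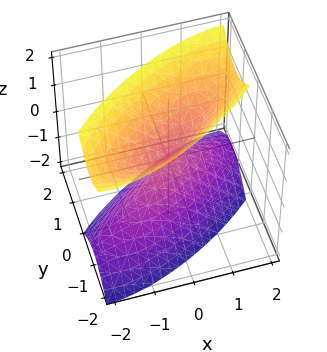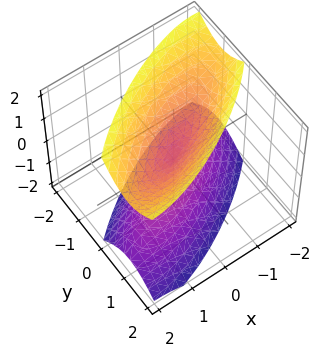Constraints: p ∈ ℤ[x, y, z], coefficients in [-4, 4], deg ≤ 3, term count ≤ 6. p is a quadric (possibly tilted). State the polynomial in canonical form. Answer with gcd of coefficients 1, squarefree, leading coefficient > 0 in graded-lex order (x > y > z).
Degree: no degree-1 surface has this shape, so deg p = 2.
Reading off the gridlines: it crosses the x-axis at the gridline x = 0; one y-axis crossing is at y = 0.
The integer polynomial consistent with all of this is the stated p.

x^2 - 2*x*y + 2*y^2 - z^2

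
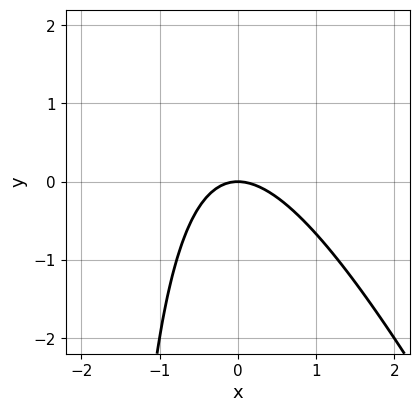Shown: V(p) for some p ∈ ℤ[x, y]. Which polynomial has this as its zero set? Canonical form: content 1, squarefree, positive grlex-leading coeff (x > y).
2*x^2 + x*y + 2*y

The degree is 2 — a generic line meets the curve in up to 2 points.
Against the integer gridlines: one y-axis crossing is at y = 0; one x-axis crossing is at x = 0.
Solving for integer coefficients yields p as stated.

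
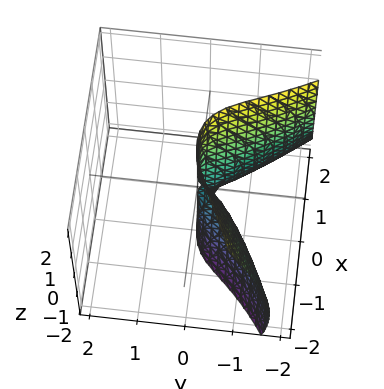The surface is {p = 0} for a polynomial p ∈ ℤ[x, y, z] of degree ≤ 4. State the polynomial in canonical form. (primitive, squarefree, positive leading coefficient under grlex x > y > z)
Degree: a generic line meets the surface in up to 3 points, so deg p = 3.
From the visible intercepts: it crosses the y-axis at the gridline y = 0; it meets the x-axis at x = 0 (among the integer gridlines).
Assembling these constraints gives the stated polynomial.

x*y^2 - x*y*z + y^3 + y*z^2 + 2*x^2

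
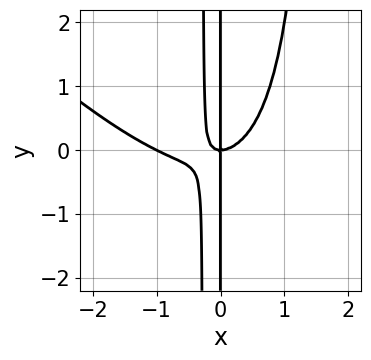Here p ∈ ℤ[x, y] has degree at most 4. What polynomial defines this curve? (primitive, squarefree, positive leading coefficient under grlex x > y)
(a) Degree: a generic line meets the curve in up to 4 points, so deg p = 4.
(b) Against the integer gridlines: the visible y-axis segment lies entirely on the curve; the x-axis gridline crossings are at x ∈ {-1, 0}.
(c) Putting this together gives p.

2*x^4 + 2*x^3*y + 2*x^3 - 3*x^2*y - x*y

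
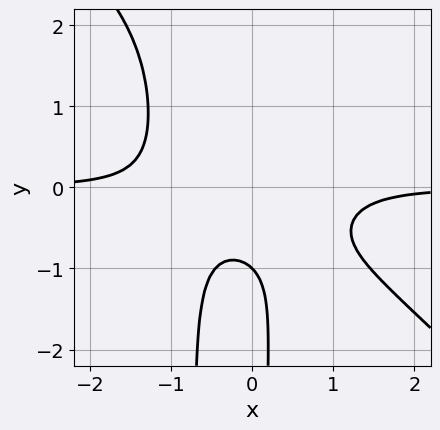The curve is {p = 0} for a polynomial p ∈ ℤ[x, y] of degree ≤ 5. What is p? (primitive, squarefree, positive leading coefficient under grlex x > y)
Degree: the shape is more complex than any degree-3 curve, so deg p = 4.
From the axis intercepts and sections: no x-intercept at any integer in the box; it crosses the y-axis at the gridline y = -1.
Solving for integer coefficients yields p as stated.

3*x^3*y + 3*x^2*y^2 + 2*x*y^2 + 2*y + 2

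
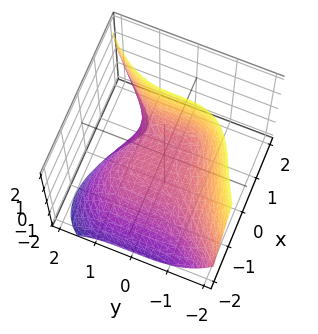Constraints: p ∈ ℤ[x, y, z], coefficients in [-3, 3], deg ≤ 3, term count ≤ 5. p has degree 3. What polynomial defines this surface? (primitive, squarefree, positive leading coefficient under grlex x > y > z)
The degree is 3 — a generic line meets the surface in up to 3 points.
Checking where it meets the axes: it crosses the z-axis at the gridline z = 0; it crosses the y-axis at the gridline y = 0.
Fitting integer coefficients to these (and the overall shape) gives p.

x^3 - y^3 + 2*x*z - 2*z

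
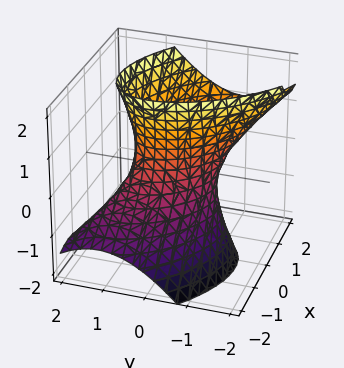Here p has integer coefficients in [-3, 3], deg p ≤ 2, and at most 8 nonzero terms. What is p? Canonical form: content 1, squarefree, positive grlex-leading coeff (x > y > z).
3*x^2 + 3*x*y - 3*x*z + 3*y^2 - z^2 - 2

First, deg p = 2. No degree-1 surface has this shape.
Then, against the integer gridlines: no z-intercept at any integer in the box.
Finally, matching integer coefficients to the picture gives p.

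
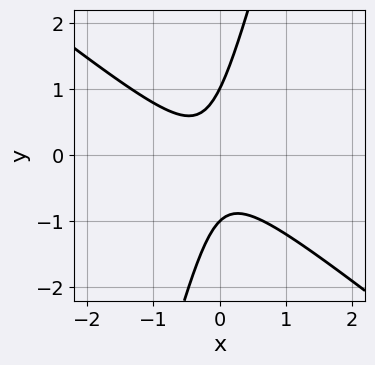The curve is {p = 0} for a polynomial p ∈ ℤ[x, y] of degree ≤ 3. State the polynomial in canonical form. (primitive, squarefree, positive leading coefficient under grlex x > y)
Degree: a generic line meets the curve in up to 2 points, so deg p = 2.
Reading off the gridlines: the y-axis gridline crossings are at y ∈ {-1, 1}; it misses every integer gridline on the x-axis.
Putting this together gives p.

3*x^2 + 3*x*y - y^2 + x + 1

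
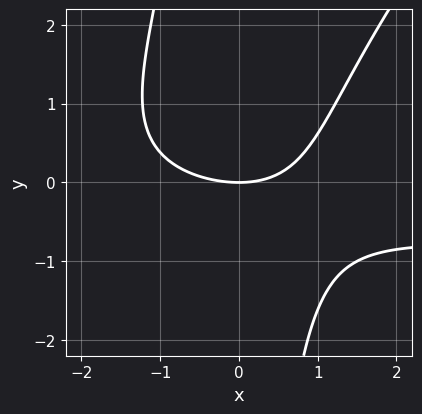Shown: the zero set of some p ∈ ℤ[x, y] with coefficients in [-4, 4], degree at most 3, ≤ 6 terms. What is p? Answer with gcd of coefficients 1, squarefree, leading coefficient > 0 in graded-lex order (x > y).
First, deg p = 3. No degree-2 curve has this shape.
Next, from the visible intercepts: it crosses the x-axis at the gridline x = 0; one y-axis crossing is at y = 0.
Finally, the integer polynomial consistent with all of this is the stated p.

x^2*y - x*y^2 + x^2 + x*y - 3*y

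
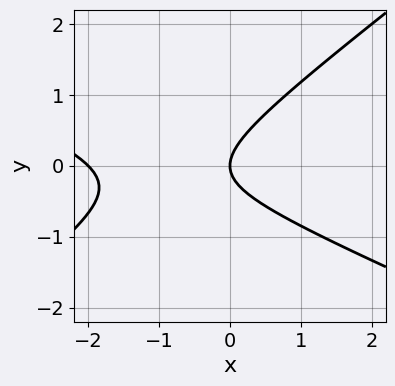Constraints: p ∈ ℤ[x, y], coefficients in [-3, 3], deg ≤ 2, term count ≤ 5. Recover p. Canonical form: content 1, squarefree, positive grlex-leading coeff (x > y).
x^2 + x*y - 3*y^2 + 2*x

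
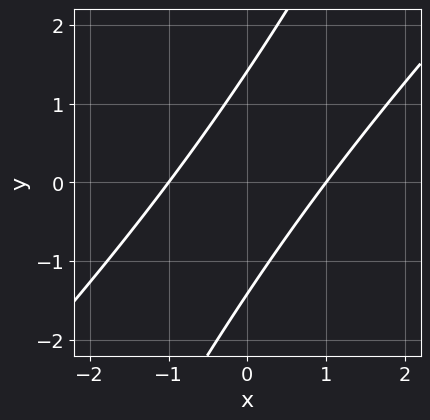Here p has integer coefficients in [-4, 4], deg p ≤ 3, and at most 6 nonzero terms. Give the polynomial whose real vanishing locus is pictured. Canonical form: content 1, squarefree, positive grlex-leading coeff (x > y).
2*x^2 - 3*x*y + y^2 - 2

The degree is 2 — the shape is more complex than any degree-1 curve.
Observable constraints: among the integer gridlines, it crosses the x-axis at x ∈ {-1, 1}.
The integer polynomial consistent with all of this is the stated p.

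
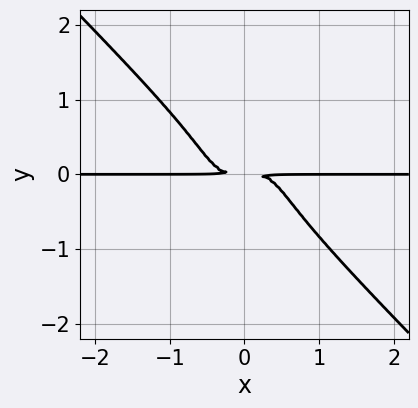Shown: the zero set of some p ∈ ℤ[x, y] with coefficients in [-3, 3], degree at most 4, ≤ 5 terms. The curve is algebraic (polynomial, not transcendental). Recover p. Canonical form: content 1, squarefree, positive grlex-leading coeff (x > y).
deg p = 4. A generic line meets the curve in up to 4 points.
Checking where it meets the axes: every point of the x-axis in the box is on the curve.
Solving for integer coefficients yields p as stated.

2*x^3*y + 2*y^4 + y^2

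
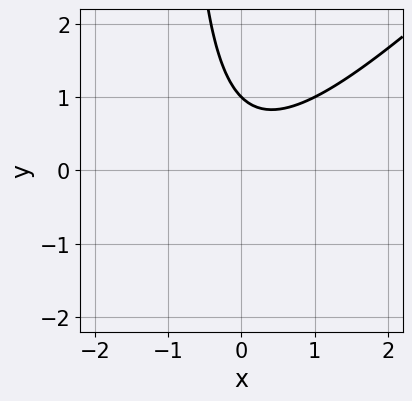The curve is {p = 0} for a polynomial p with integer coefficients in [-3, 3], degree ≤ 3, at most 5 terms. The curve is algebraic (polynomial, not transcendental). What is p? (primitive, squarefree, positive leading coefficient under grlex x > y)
x^2 - x*y - y + 1

1. Degree: the shape is more complex than any degree-1 curve, so deg p = 2.
2. Reading off the gridlines: it meets the y-axis at y = 1 (among the integer gridlines); no x-intercept at any integer in the box.
3. Fitting integer coefficients to these (and the overall shape) gives p.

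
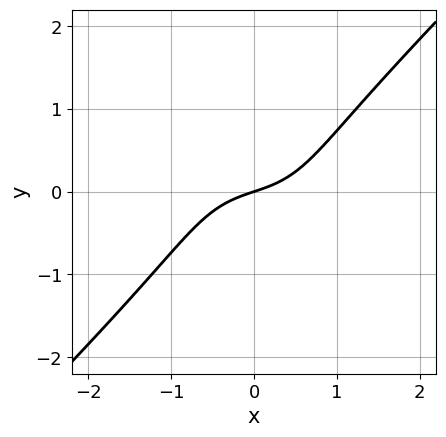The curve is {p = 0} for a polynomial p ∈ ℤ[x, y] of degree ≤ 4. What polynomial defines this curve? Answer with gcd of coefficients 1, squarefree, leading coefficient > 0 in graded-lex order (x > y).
First, deg p = 3. No degree-2 curve has this shape.
Next, from the axis intercepts and sections: it meets the x-axis at x = 0 (among the integer gridlines); it crosses the y-axis at the gridline y = 0.
Finally, solving for integer coefficients yields p as stated.

2*x^3 - 2*y^3 + x - 3*y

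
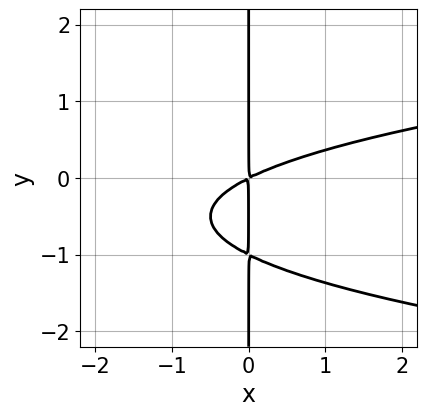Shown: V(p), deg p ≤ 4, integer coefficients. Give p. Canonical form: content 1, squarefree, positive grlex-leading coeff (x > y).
2*x*y^2 - x^2 + 2*x*y

1. deg p = 3. No degree-2 curve has this shape.
2. Against the integer gridlines: every point of the y-axis in the box is on the curve.
3. Matching integer coefficients to the picture gives p.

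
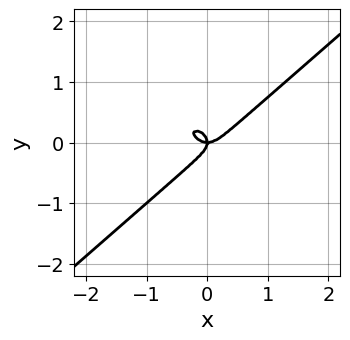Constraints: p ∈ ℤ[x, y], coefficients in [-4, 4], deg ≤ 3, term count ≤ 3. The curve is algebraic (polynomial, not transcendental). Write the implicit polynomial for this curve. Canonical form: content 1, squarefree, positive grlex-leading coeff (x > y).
2*x^3 - 3*y^3 - x*y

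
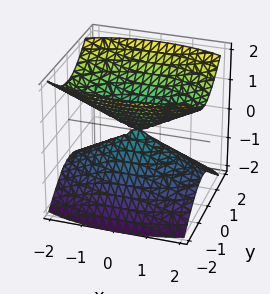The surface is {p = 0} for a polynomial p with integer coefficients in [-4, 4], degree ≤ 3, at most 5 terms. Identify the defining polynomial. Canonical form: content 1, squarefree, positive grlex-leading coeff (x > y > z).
The picture has 2 separate pieces. They look like related sheets of one shape, so recover p as a whole.
deg p = 2. Two nappes meeting at a single point; a quadric.
Symmetries: mirror symmetry x ↦ −x ⇒ only even powers of x; it's symmetric under y → −y, forcing even powers of y; mirror symmetry z ↦ −z ⇒ only even powers of z.
Checking where it meets the axes: it meets the y-axis at y = 0 (among the integer gridlines); it meets the x-axis at x = 0 (among the integer gridlines); it meets the z-axis at z = 0 (among the integer gridlines).
The integer polynomial consistent with all of this is the stated p.

x^2 + 3*y^2 - 3*z^2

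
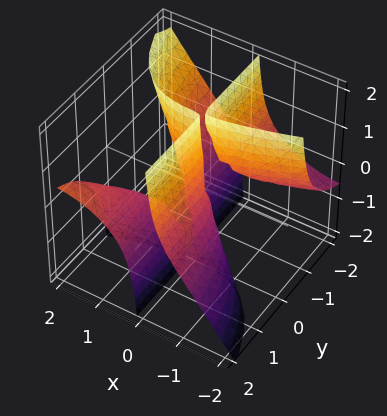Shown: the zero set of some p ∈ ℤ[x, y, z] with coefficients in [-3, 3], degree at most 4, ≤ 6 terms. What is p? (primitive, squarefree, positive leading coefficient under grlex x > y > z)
x^3 - 2*x^2*y + 3*x*y*z + y

(a) I count 3 distinct pieces. They look like related sheets of one shape, so recover p as a whole.
(b) deg p = 3. No degree-2 surface has this shape.
(c) Observable constraints: one y-axis crossing is at y = 0; the visible z-axis segment lies entirely on the surface; it crosses the x-axis at the gridline x = 0.
(d) These observations pin down the coefficients.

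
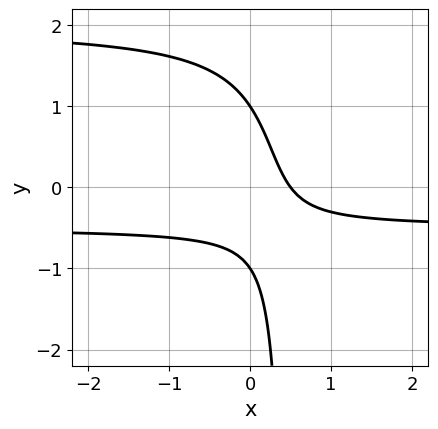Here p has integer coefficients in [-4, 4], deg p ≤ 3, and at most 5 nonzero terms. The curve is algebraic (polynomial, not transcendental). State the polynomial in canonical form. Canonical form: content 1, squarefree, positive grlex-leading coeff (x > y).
1. deg p = 3. No degree-2 curve has this shape.
2. Checking where it meets the axes: the y-axis gridline crossings are at y ∈ {-1, 1}.
3. Matching integer coefficients to the picture gives p.

2*x*y^2 - 3*x*y - y^2 - 2*x + 1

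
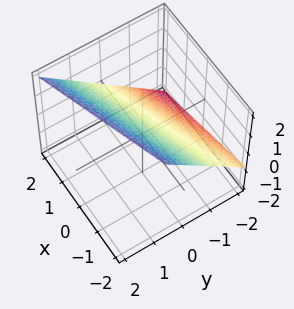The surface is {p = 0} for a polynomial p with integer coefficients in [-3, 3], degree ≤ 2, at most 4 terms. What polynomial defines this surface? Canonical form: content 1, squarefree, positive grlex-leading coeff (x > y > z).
x - 3*y + 3*z - 2

First, degree: the surface is flat (a plane), so deg p = 1.
Then, from the axis intercepts and sections: it meets the x-axis at x = 2 (among the integer gridlines).
Finally, solving for integer coefficients yields p as stated.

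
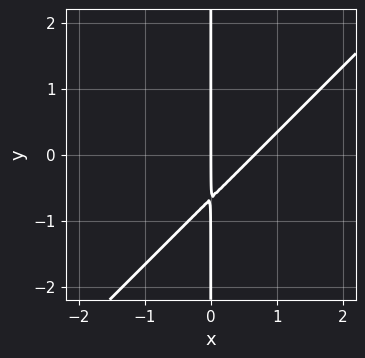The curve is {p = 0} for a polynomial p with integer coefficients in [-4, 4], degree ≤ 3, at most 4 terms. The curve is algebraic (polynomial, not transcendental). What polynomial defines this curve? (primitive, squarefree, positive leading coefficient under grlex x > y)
3*x^2 - 3*x*y - 2*x

1. Degree: no degree-1 curve has this shape, so deg p = 2.
2. Observable constraints: the visible y-axis segment lies entirely on the curve; it crosses the x-axis at the gridline x = 0.
3. Together with the visible shape, these determine p as stated.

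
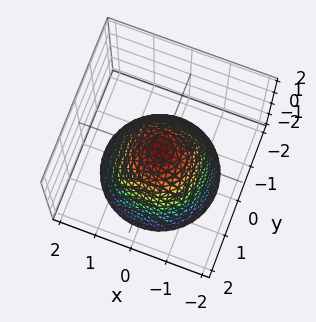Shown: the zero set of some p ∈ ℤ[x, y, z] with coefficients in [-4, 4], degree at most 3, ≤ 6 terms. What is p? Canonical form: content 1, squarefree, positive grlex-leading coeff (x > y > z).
3*x^2 + 3*y^2 + 3*z - 1

Degree: no degree-1 surface has this shape, so deg p = 2.
Symmetries: the z-axis is an axis of rotation, so x and y enter only as x² + y².
Checking where it meets the axes: a circular section at z = 0 has radius between 0 and 1.
Assembling these constraints gives the stated polynomial.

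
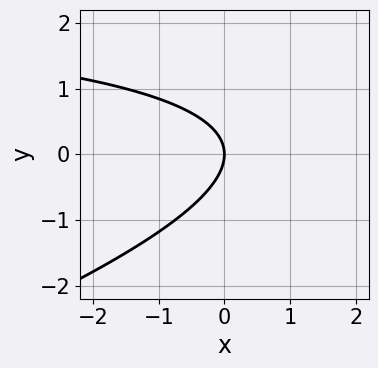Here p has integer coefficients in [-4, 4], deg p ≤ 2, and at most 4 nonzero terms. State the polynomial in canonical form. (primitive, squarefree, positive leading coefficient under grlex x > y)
x*y - 3*y^2 - 3*x

deg p = 2.
From the axis intercepts and sections: one x-axis crossing is at x = 0; one y-axis crossing is at y = 0.
The integer polynomial consistent with all of this is the stated p.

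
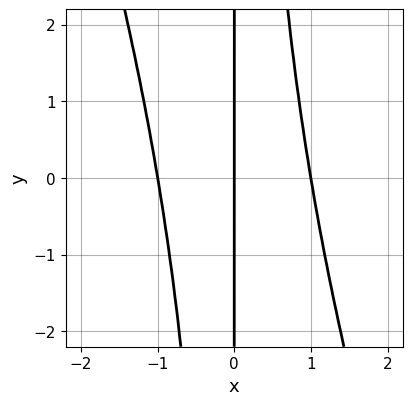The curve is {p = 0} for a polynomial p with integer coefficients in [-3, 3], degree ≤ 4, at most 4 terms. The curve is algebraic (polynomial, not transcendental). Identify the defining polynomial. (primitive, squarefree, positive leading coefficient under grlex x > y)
3*x^3 + x^2*y - 3*x

1. Degree: a generic line meets the curve in up to 3 points, so deg p = 3.
2. Observable constraints: every point of the y-axis in the box is on the curve; the x-axis gridline crossings are at x ∈ {-1, 0, 1}.
3. Solving for integer coefficients yields p as stated.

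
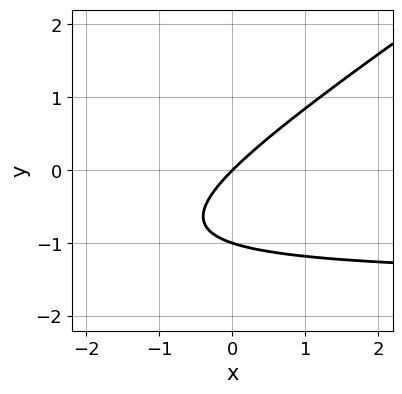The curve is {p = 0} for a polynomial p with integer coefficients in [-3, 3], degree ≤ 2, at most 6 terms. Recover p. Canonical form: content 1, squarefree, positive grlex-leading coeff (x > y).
1. The degree is 2 — a generic line meets the curve in up to 2 points.
2. Against the integer gridlines: among the integer gridlines, it crosses the y-axis at y ∈ {-1, 0}; it meets the x-axis at x = 0 (among the integer gridlines).
3. Solving for integer coefficients yields p as stated.

2*x*y - 3*y^2 + 3*x - 3*y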